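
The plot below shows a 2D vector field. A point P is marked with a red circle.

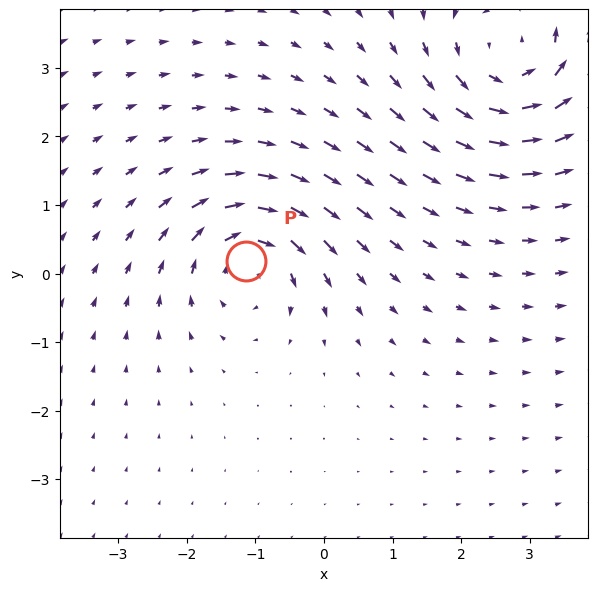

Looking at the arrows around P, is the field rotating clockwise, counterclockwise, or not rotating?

Near P at (-1.1, 0.2) the arrows circulate clockwise. The curl (z-component) there is about -5; negative curl means clockwise rotation.

clockwise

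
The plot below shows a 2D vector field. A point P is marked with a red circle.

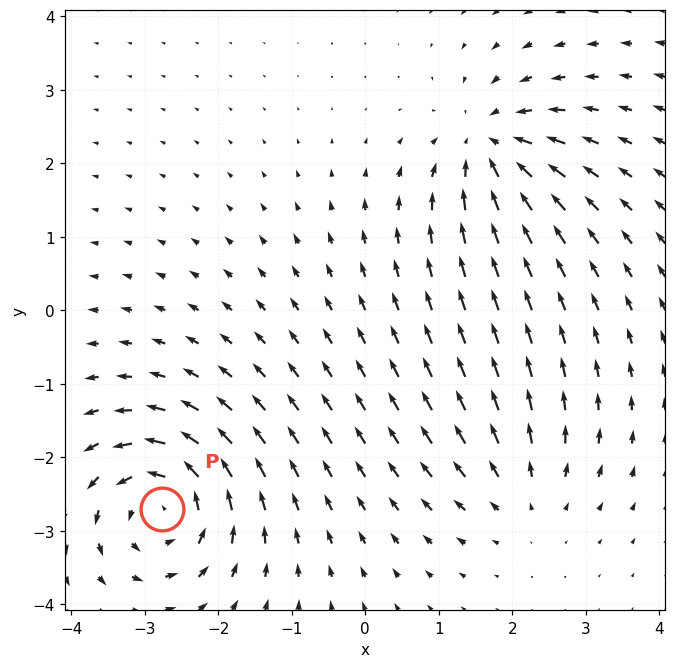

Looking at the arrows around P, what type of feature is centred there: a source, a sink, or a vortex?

At P (-2.8, -2.7) the arrows circulate counterclockwise. Divergence ≈0, curl about +6 — near-zero divergence with nonzero curl is a vortex.

vortex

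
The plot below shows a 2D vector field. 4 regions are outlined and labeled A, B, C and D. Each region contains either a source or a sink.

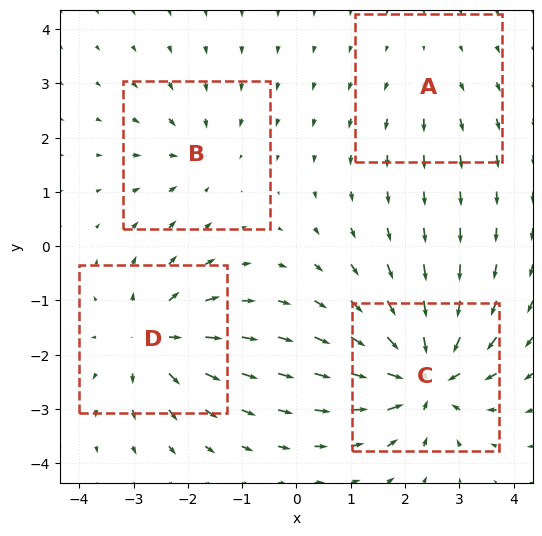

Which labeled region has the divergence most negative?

Divergence at each region's feature centre — A: about +2, B: about -4, C: about -8, D: about +6. Region C is most negative.

C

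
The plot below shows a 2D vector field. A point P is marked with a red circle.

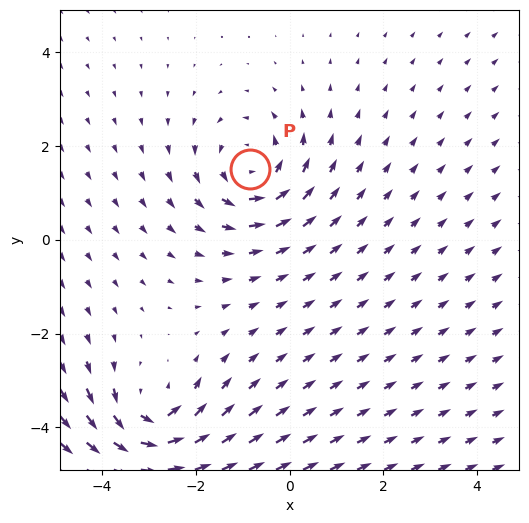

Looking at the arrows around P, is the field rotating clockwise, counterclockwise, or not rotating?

Near P at (-0.8, 1.5) the arrows circulate counterclockwise. The curl (z-component) there is about +3; positive curl means counterclockwise rotation.

counterclockwise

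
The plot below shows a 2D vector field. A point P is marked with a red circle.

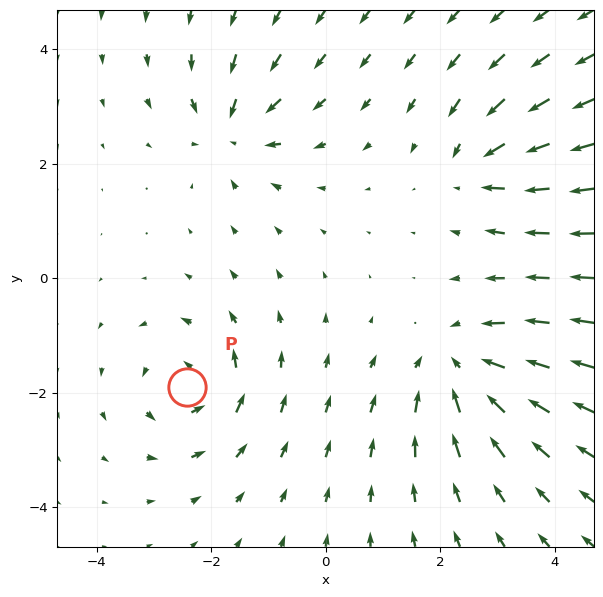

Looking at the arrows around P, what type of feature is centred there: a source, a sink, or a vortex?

vortex

At P (-2.4, -1.9) the arrows circulate counterclockwise. Divergence ≈0, curl about +5 — near-zero divergence with nonzero curl is a vortex.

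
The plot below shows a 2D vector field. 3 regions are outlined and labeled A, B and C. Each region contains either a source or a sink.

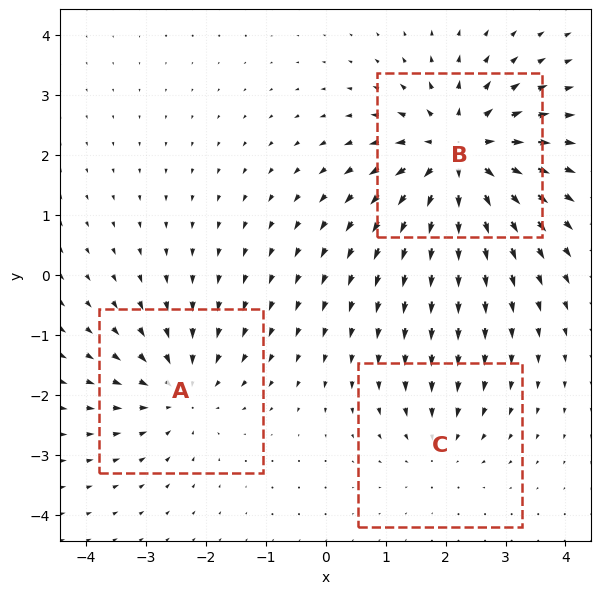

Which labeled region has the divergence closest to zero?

C

Divergence at each region's feature centre — A: about -3, B: about +5, C: about -2. Region C is closest to zero.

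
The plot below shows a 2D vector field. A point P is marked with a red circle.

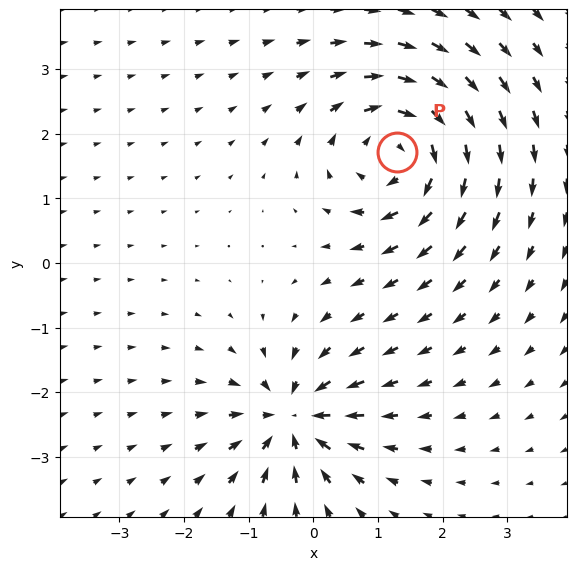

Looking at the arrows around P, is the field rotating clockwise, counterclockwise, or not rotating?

clockwise

Near P at (1.3, 1.7) the arrows circulate clockwise. The curl (z-component) there is about -5; negative curl means clockwise rotation.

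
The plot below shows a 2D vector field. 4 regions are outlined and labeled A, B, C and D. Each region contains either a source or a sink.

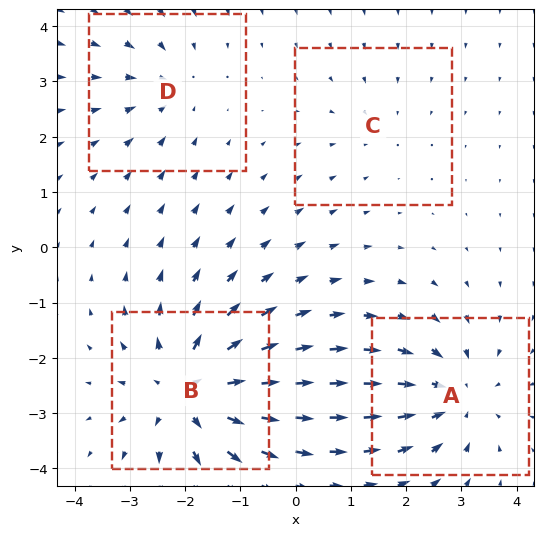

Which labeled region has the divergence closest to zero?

Divergence at each region's feature centre — A: about -5, B: about +7, C: about -2, D: about -3. Region C is closest to zero.

C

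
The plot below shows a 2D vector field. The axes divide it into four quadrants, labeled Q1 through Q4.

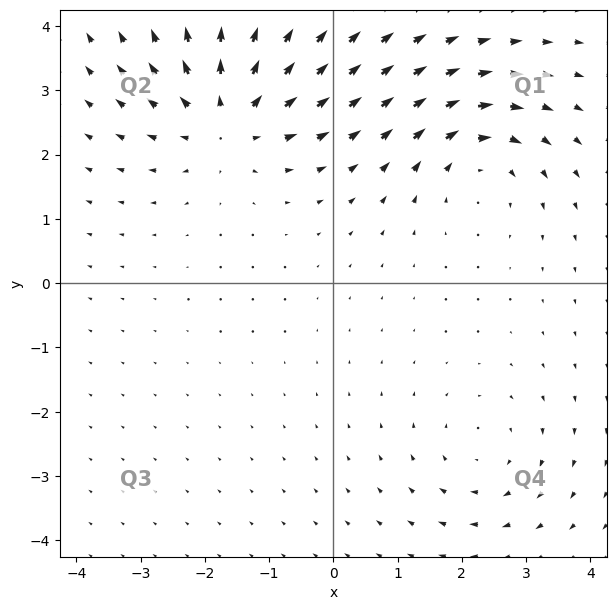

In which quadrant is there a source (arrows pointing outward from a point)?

Q2

The source sits at approximately (-1.6, 2.6), which lies in quadrant Q2. The divergence there is about +5, positive as expected for a source.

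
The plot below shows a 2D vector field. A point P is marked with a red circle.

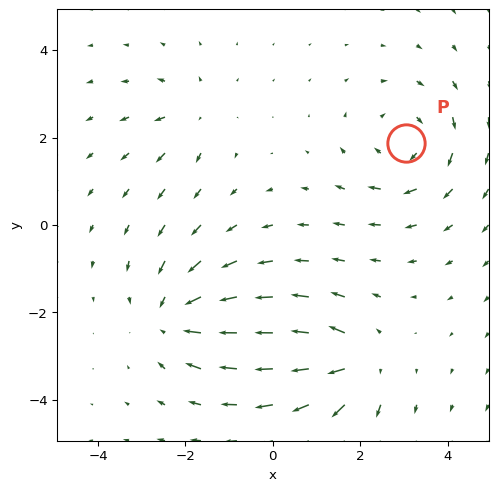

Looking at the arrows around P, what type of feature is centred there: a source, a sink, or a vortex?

At P (3.0, 1.9) the arrows circulate clockwise. Divergence ≈0, curl about -4 — near-zero divergence with nonzero curl is a vortex.

vortex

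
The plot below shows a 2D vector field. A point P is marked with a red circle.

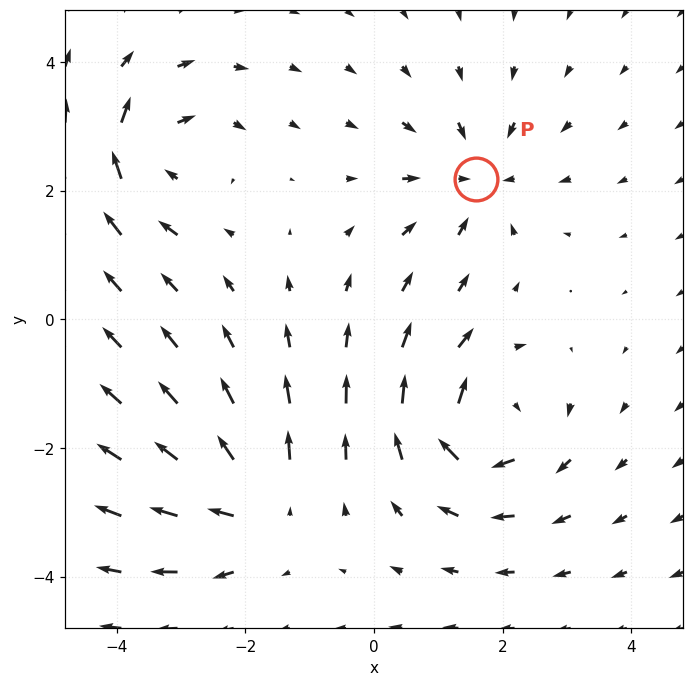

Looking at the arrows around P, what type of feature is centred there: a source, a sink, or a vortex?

sink

At P (1.6, 2.2) the arrows converge inward. Divergence about -4, curl ≈0 — negative divergence with near-zero curl is a sink.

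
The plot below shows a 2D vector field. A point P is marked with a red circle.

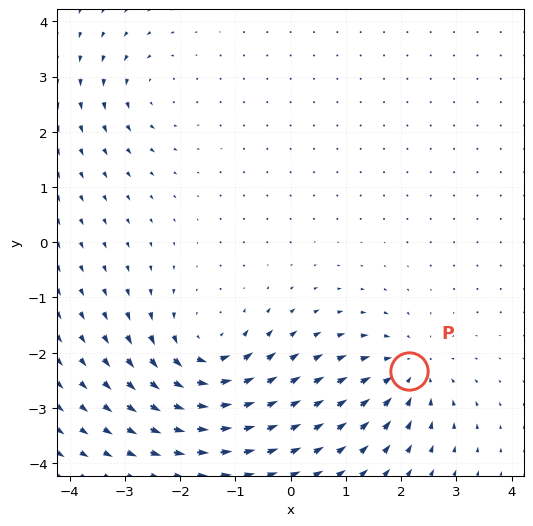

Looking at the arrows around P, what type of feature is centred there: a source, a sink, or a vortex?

sink

At P (2.1, -2.3) the arrows converge inward. Divergence about -4, curl ≈0 — negative divergence with near-zero curl is a sink.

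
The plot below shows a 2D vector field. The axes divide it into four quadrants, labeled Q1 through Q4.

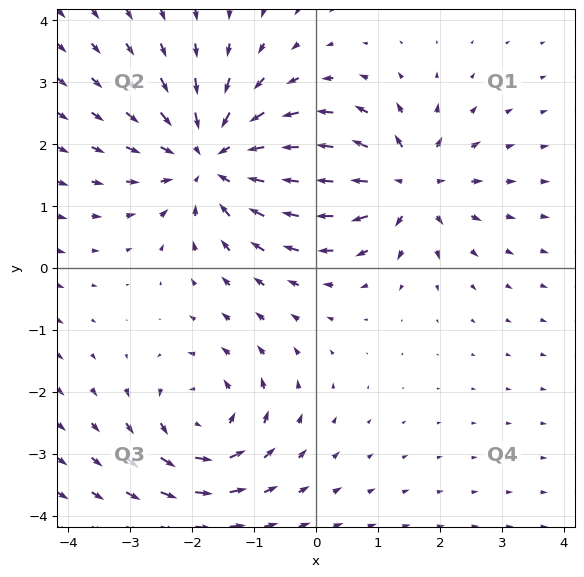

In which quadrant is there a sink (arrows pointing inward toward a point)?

Q2

The sink sits at approximately (-1.7, 1.7), which lies in quadrant Q2. The divergence there is about -5, negative as expected for a sink.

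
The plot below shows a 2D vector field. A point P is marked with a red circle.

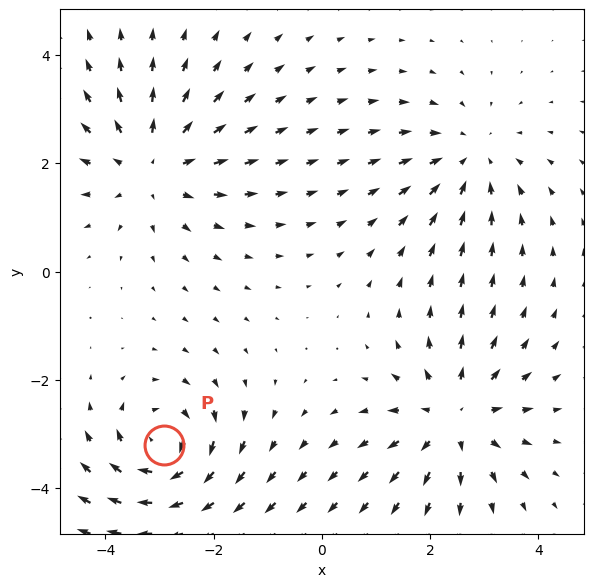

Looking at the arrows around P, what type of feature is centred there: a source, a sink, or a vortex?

At P (-2.9, -3.2) the arrows circulate clockwise. Divergence ≈0, curl about -6 — near-zero divergence with nonzero curl is a vortex.

vortex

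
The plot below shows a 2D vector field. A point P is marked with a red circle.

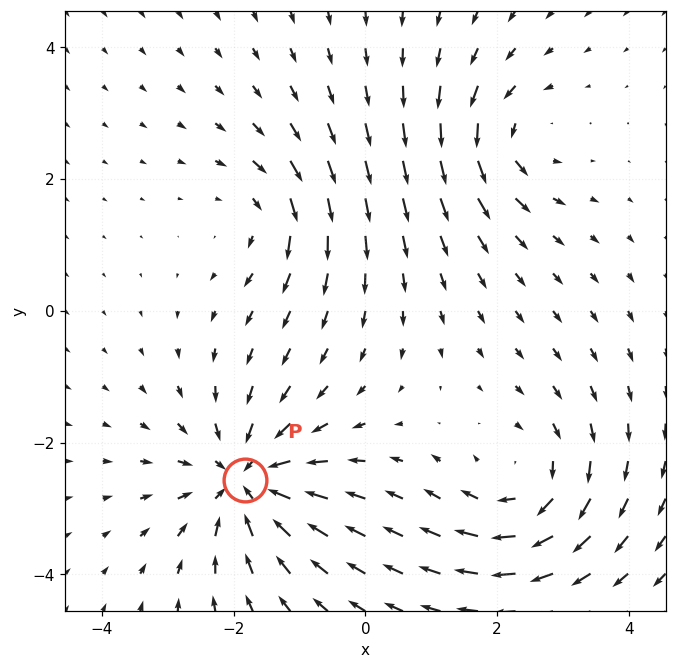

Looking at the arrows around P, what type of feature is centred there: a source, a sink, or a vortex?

sink

At P (-1.8, -2.6) the arrows converge inward. Divergence about -5, curl ≈0 — negative divergence with near-zero curl is a sink.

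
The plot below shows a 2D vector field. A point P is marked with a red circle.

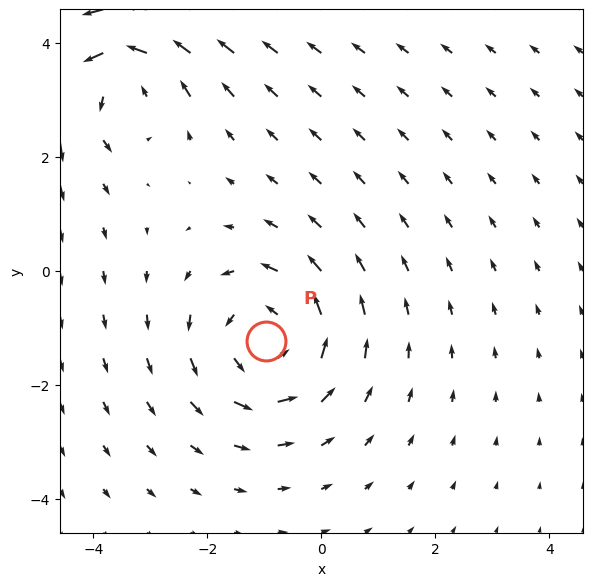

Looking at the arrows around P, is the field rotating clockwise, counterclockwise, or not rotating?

Near P at (-1.0, -1.2) the arrows circulate counterclockwise. The curl (z-component) there is about +4; positive curl means counterclockwise rotation.

counterclockwise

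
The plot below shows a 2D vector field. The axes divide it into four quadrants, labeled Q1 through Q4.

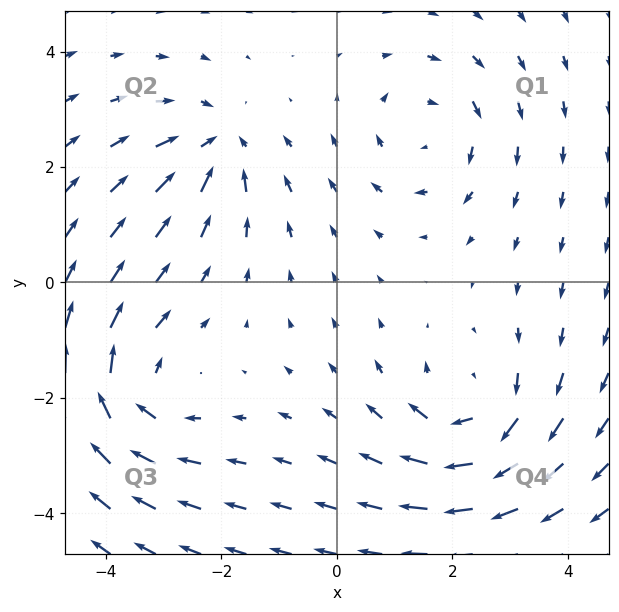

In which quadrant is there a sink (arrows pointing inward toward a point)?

Q2

The sink sits at approximately (-2.1, 2.4), which lies in quadrant Q2. The divergence there is about -4, negative as expected for a sink.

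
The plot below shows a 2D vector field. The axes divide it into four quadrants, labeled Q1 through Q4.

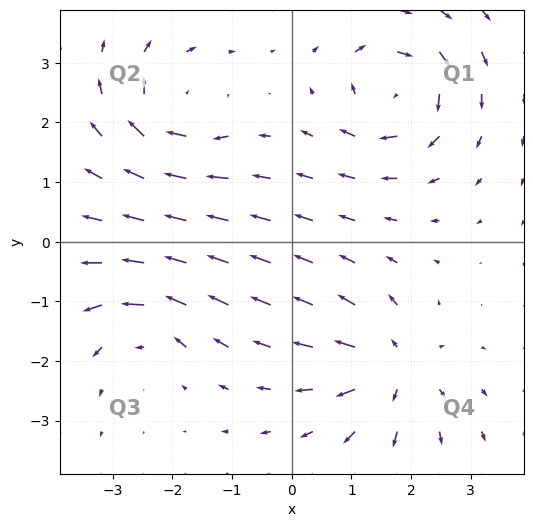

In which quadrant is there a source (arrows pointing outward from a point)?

Q4

The source sits at approximately (1.7, -2.1), which lies in quadrant Q4. The divergence there is about +6, positive as expected for a source.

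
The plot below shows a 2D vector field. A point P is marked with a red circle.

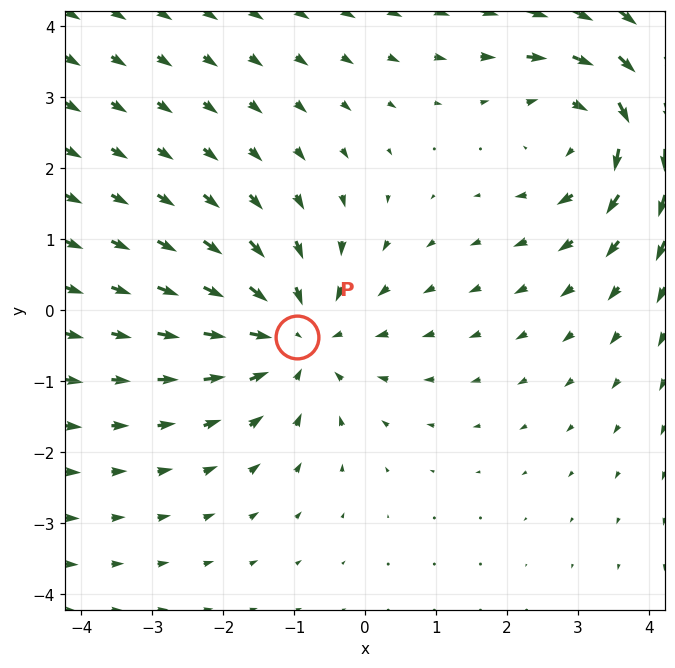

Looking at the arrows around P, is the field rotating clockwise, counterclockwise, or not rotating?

Near P at (-1.0, -0.4) the arrows show no circulation. The curl there is ≈0.

not rotating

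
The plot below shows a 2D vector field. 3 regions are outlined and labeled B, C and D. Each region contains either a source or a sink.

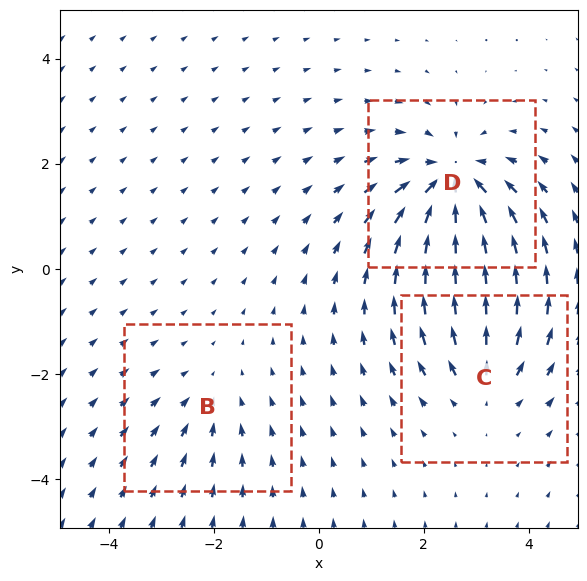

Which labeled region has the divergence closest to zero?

Divergence at each region's feature centre — B: about -2, C: about +3, D: about -5. Region B is closest to zero.

B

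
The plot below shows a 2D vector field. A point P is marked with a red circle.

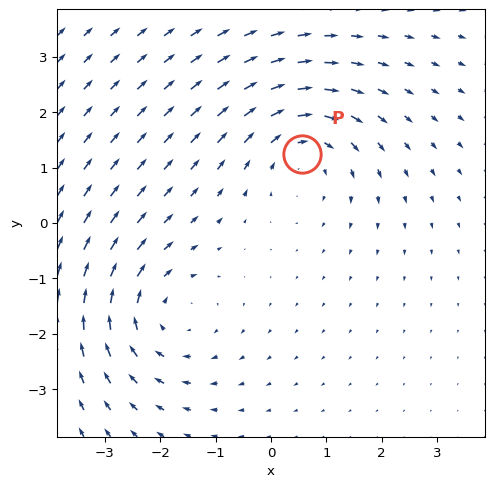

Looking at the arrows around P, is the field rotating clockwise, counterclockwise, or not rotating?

Near P at (0.6, 1.3) the arrows circulate clockwise. The curl (z-component) there is about -3; negative curl means clockwise rotation.

clockwise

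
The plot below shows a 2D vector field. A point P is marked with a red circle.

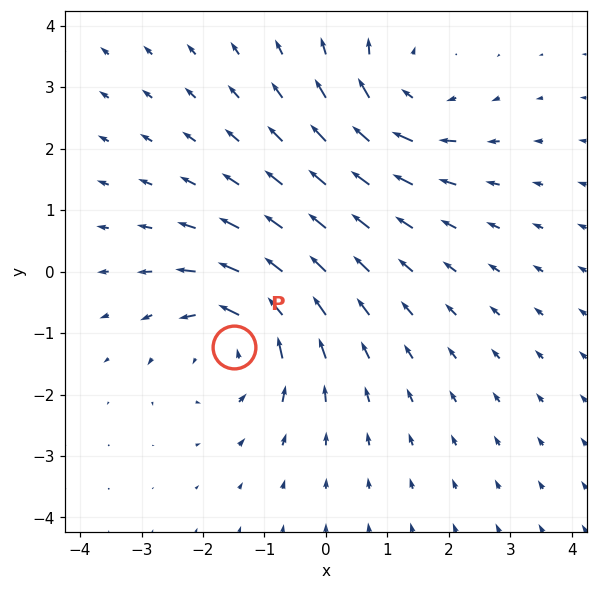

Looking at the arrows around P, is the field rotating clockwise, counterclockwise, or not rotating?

counterclockwise

Near P at (-1.5, -1.2) the arrows circulate counterclockwise. The curl (z-component) there is about +5; positive curl means counterclockwise rotation.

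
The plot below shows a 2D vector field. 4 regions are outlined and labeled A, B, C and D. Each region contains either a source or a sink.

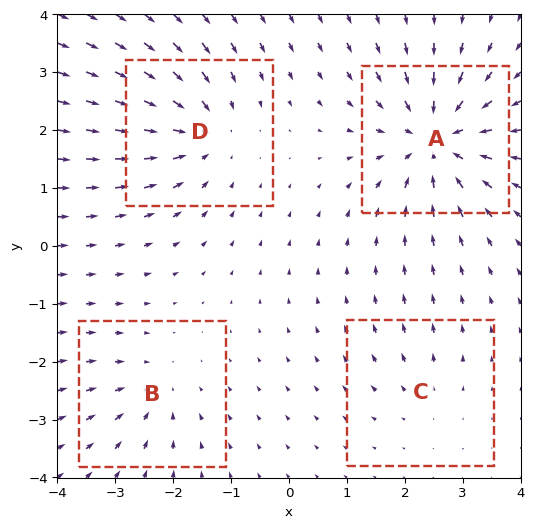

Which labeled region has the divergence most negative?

Divergence at each region's feature centre — A: about -7, B: about -3, C: about +2, D: about -5. Region A is most negative.

A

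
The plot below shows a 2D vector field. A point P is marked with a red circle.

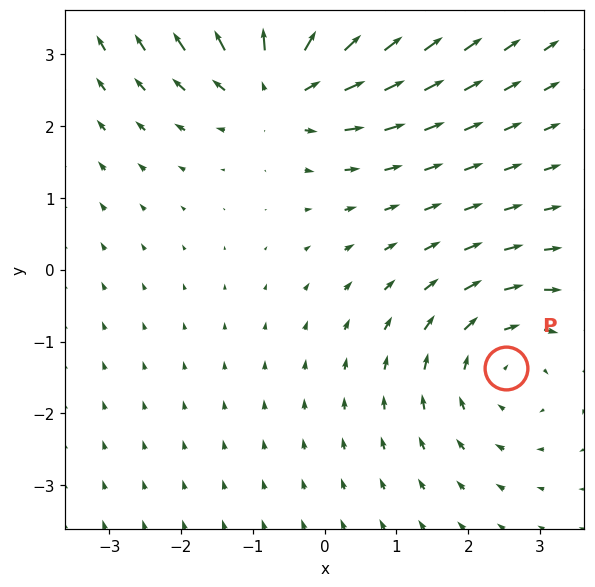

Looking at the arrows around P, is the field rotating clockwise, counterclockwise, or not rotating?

clockwise

Near P at (2.5, -1.4) the arrows circulate clockwise. The curl (z-component) there is about -3; negative curl means clockwise rotation.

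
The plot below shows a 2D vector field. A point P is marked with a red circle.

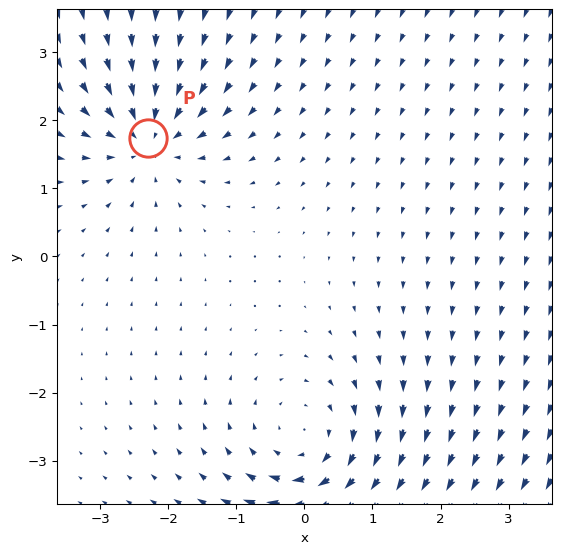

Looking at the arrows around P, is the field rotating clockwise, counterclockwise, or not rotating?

Near P at (-2.3, 1.7) the arrows show no circulation. The curl there is ≈0.

not rotating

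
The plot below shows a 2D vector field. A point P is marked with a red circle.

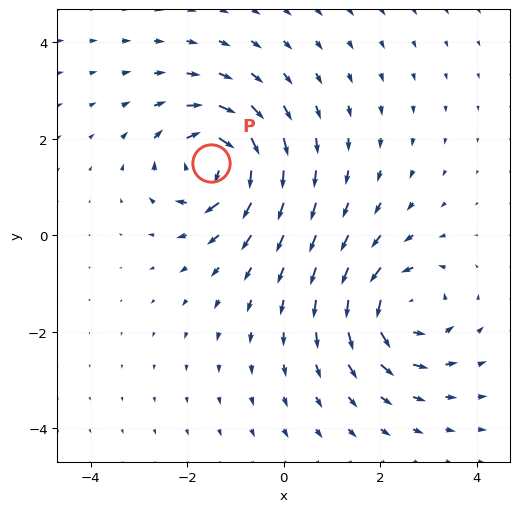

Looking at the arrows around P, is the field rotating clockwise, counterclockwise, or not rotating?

clockwise

Near P at (-1.5, 1.5) the arrows circulate clockwise. The curl (z-component) there is about -5; negative curl means clockwise rotation.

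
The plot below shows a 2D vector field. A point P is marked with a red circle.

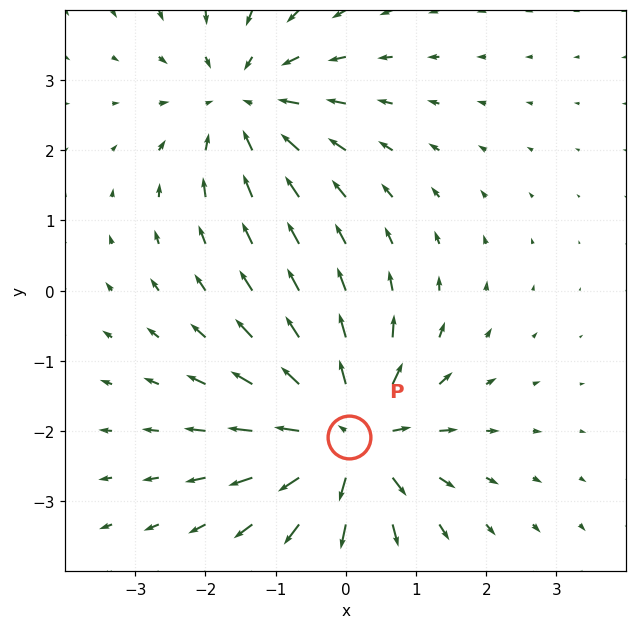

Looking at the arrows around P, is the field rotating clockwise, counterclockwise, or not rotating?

not rotating

Near P at (0.1, -2.1) the arrows show no circulation. The curl there is ≈0.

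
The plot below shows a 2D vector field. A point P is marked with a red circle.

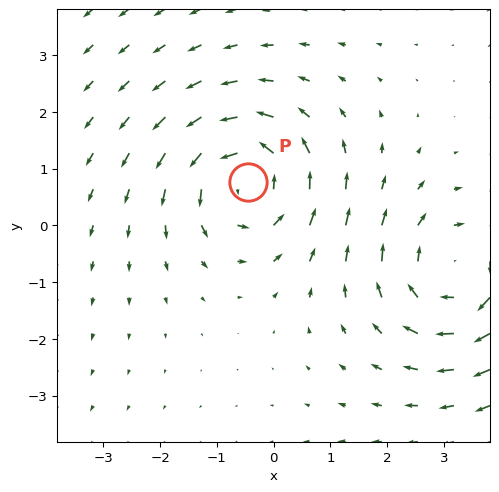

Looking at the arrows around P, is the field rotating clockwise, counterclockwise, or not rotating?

counterclockwise

Near P at (-0.5, 0.8) the arrows circulate counterclockwise. The curl (z-component) there is about +4; positive curl means counterclockwise rotation.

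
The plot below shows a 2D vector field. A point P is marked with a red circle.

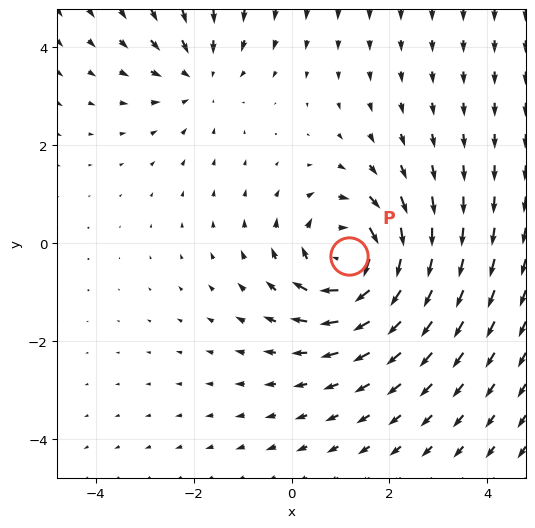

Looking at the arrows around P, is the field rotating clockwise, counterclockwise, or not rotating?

Near P at (1.2, -0.3) the arrows circulate clockwise. The curl (z-component) there is about -5; negative curl means clockwise rotation.

clockwise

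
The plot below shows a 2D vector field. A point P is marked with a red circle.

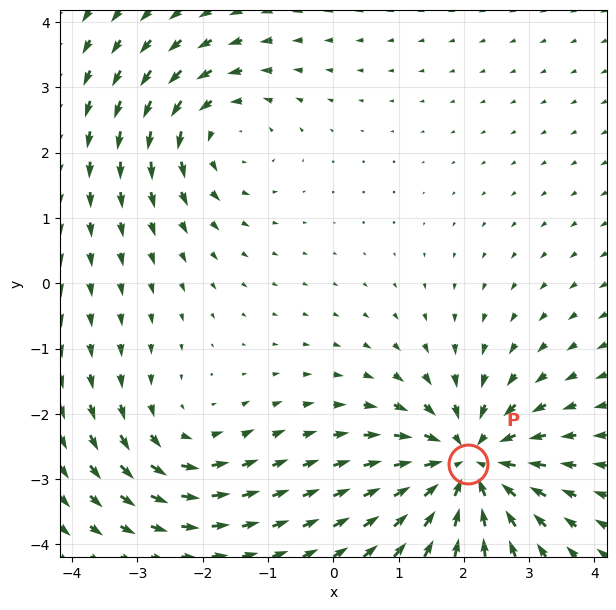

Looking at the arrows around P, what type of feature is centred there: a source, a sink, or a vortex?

sink

At P (2.1, -2.8) the arrows converge inward. Divergence about -5, curl ≈0 — negative divergence with near-zero curl is a sink.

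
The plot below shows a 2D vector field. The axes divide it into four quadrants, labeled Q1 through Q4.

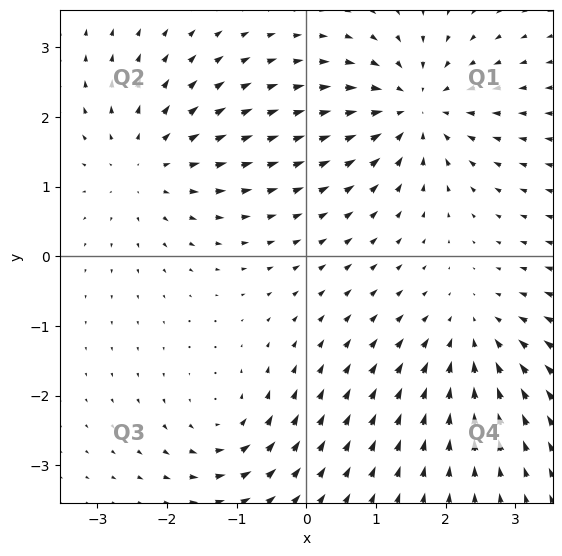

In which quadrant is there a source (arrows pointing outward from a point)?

Q2

The source sits at approximately (-2.3, 1.3), which lies in quadrant Q2. The divergence there is about +4, positive as expected for a source.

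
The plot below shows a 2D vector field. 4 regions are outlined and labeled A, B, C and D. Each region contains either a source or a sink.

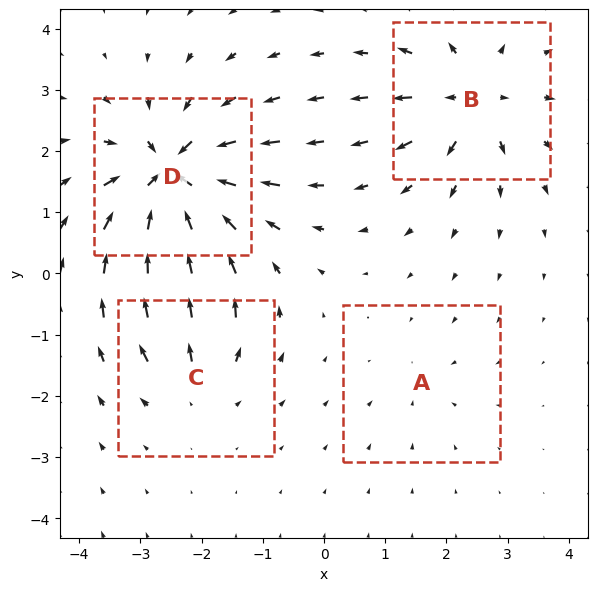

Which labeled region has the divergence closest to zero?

Divergence at each region's feature centre — A: about -2, B: about +6, C: about +4, D: about -9. Region A is closest to zero.

A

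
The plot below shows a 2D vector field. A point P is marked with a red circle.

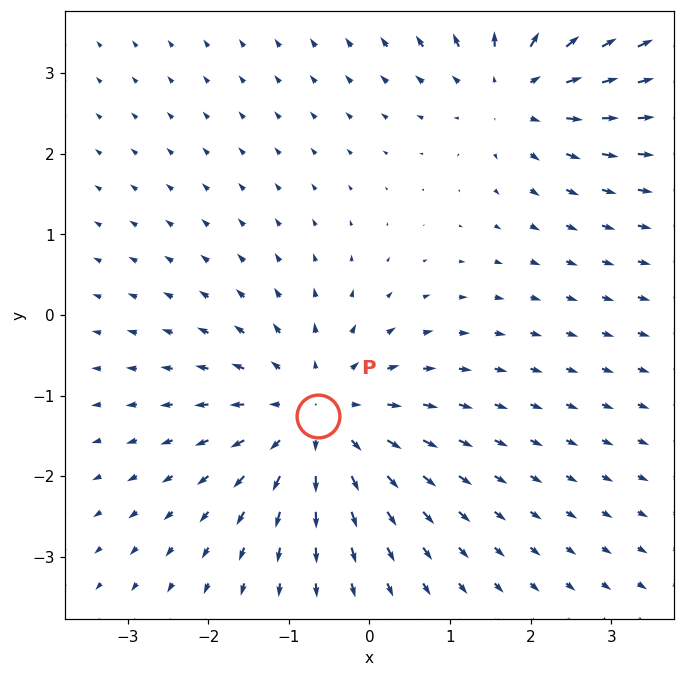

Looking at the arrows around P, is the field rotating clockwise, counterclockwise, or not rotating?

Near P at (-0.6, -1.3) the arrows show no circulation. The curl there is ≈0.

not rotating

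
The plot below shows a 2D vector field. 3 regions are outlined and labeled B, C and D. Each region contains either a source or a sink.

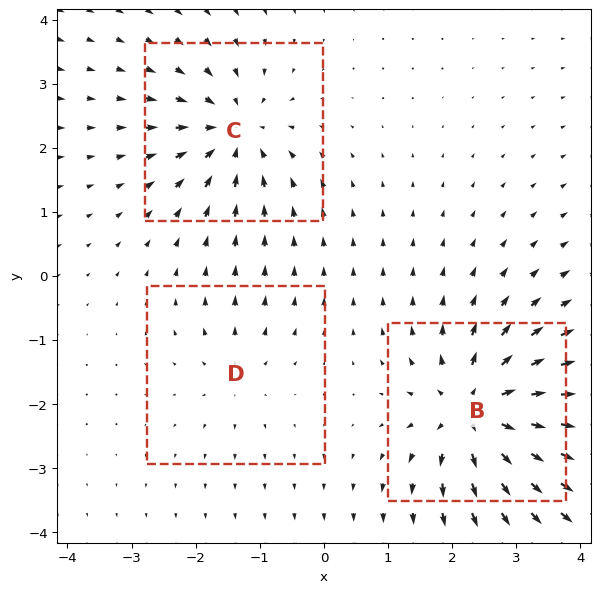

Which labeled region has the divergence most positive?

Divergence at each region's feature centre — B: about +6, C: about -4, D: about +2. Region B is most positive.

B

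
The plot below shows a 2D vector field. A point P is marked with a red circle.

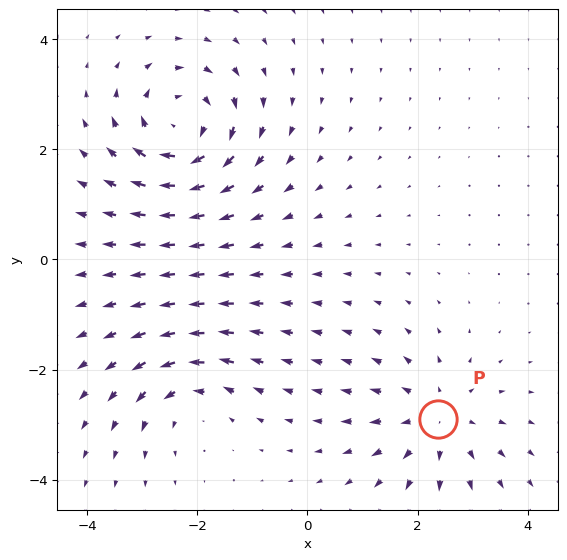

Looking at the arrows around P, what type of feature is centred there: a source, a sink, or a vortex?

source

At P (2.4, -2.9) the arrows spread outward. Divergence about +4, curl ≈0 — positive divergence with near-zero curl is a source.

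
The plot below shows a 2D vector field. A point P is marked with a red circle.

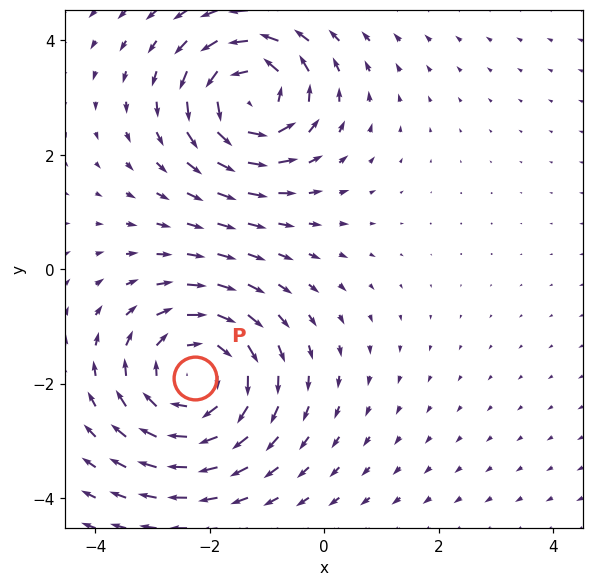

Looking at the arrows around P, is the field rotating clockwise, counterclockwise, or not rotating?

Near P at (-2.3, -1.9) the arrows circulate clockwise. The curl (z-component) there is about -3; negative curl means clockwise rotation.

clockwise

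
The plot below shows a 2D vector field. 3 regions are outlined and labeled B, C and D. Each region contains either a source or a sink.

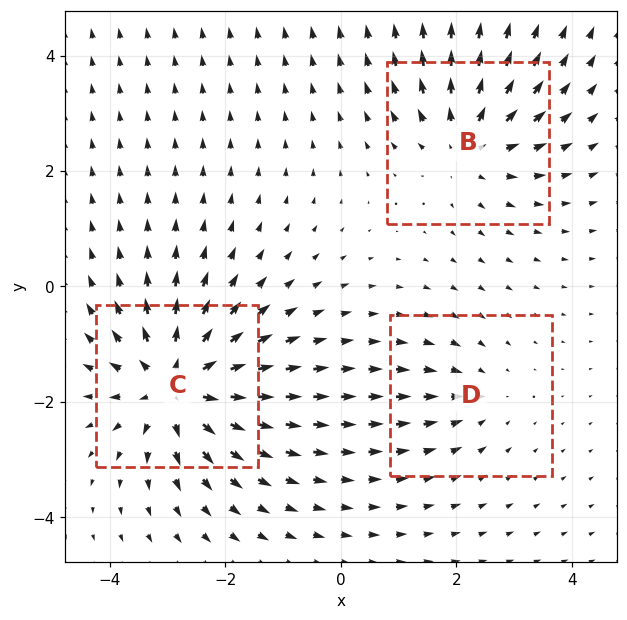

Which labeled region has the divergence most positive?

Divergence at each region's feature centre — B: about +4, C: about +6, D: about -2. Region C is most positive.

C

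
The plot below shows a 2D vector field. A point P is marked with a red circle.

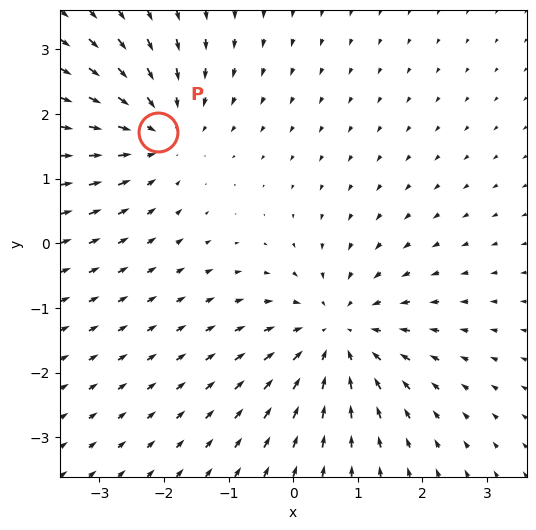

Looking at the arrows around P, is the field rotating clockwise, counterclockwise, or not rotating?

Near P at (-2.1, 1.7) the arrows show no circulation. The curl there is ≈0.

not rotating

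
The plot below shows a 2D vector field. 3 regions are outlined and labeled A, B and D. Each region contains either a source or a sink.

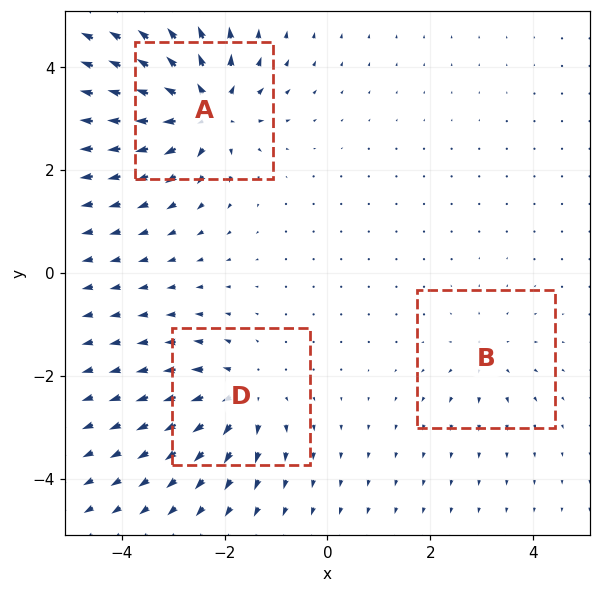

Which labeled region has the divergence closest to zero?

Divergence at each region's feature centre — A: about +6, B: about +2, D: about +4. Region B is closest to zero.

B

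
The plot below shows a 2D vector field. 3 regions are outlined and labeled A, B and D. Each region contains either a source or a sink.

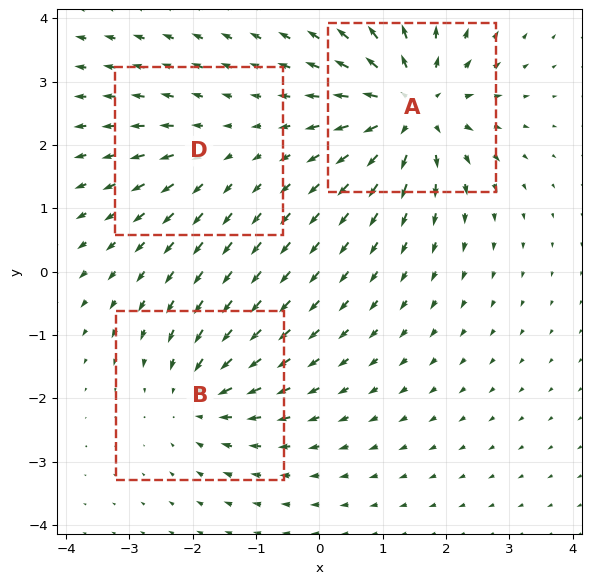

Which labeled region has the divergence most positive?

A

Divergence at each region's feature centre — A: about +6, B: about -4, D: about +2. Region A is most positive.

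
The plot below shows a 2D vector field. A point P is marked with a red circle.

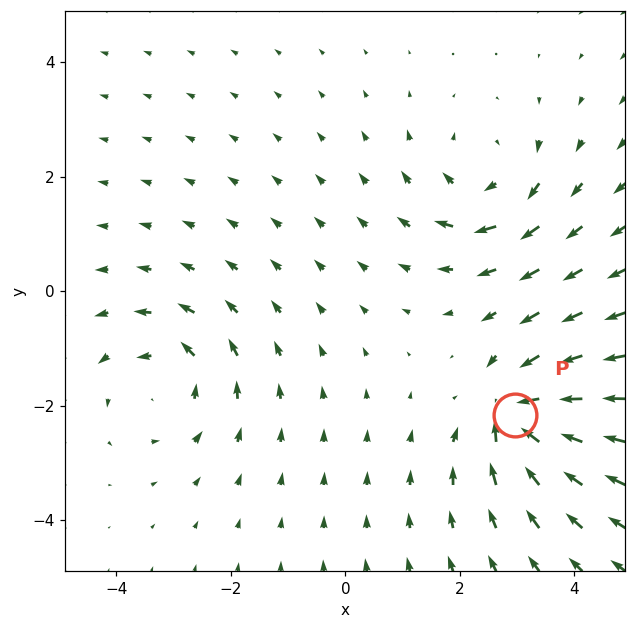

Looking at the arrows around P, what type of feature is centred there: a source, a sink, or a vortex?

sink

At P (3.0, -2.2) the arrows converge inward. Divergence about -7, curl ≈0 — negative divergence with near-zero curl is a sink.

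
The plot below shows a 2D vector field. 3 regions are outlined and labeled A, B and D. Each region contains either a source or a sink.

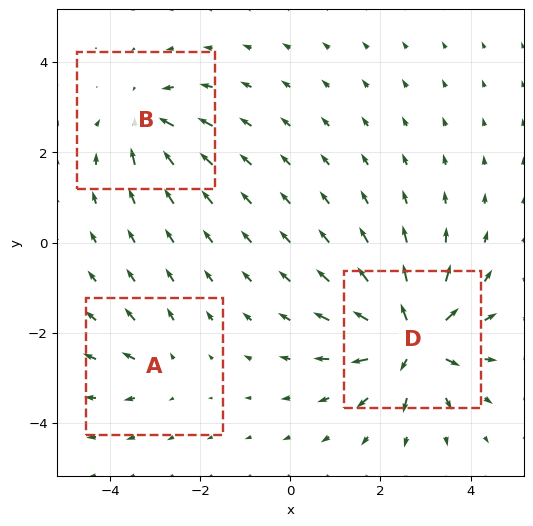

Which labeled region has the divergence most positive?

D

Divergence at each region's feature centre — A: about +2, B: about -4, D: about +7. Region D is most positive.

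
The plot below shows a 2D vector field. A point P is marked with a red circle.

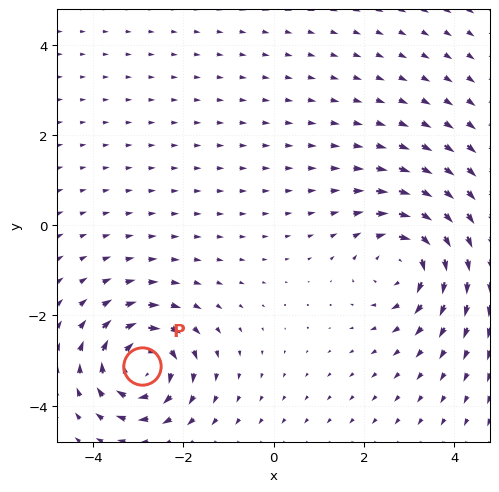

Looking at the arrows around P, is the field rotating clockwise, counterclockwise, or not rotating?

Near P at (-2.9, -3.1) the arrows circulate clockwise. The curl (z-component) there is about -6; negative curl means clockwise rotation.

clockwise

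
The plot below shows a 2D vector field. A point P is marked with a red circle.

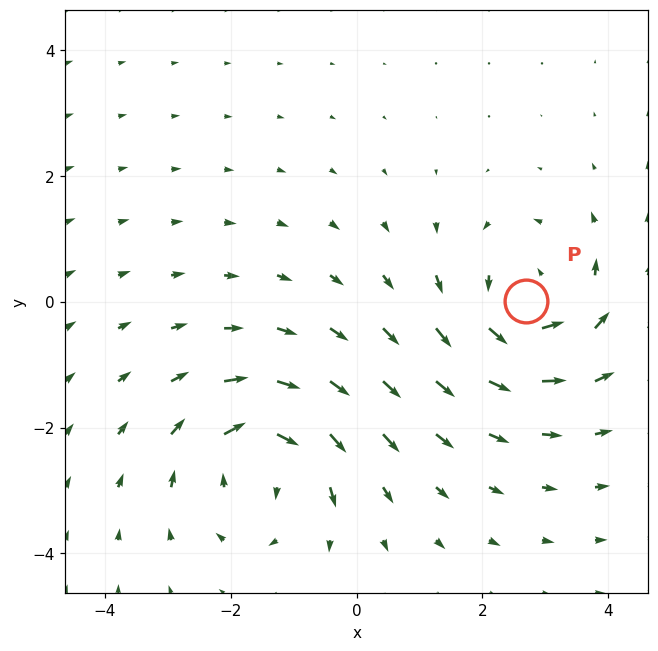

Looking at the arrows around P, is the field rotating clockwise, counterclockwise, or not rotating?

counterclockwise

Near P at (2.7, 0.0) the arrows circulate counterclockwise. The curl (z-component) there is about +3; positive curl means counterclockwise rotation.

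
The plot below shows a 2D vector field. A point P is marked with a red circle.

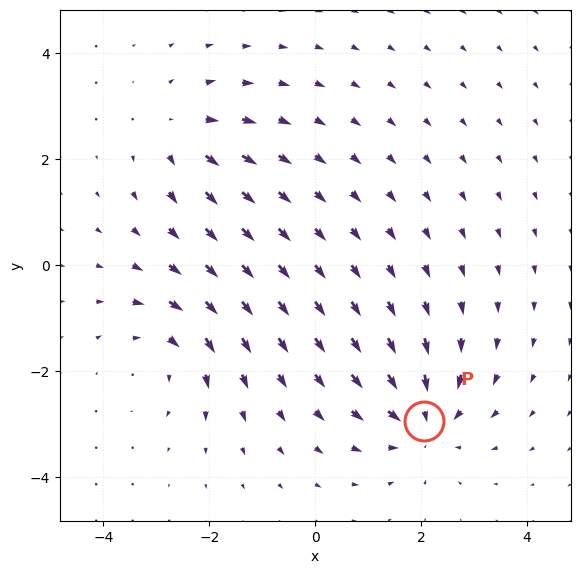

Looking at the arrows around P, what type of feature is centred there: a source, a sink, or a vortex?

sink

At P (2.1, -2.9) the arrows converge inward. Divergence about -5, curl ≈0 — negative divergence with near-zero curl is a sink.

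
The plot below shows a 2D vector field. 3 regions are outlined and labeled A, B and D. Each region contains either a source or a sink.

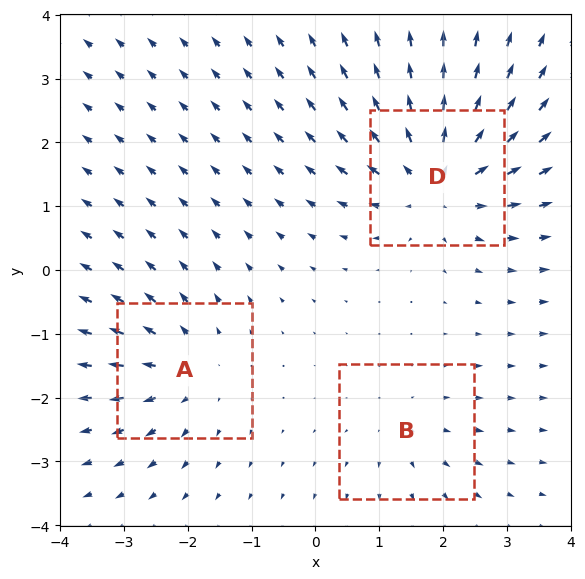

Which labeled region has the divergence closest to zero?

B

Divergence at each region's feature centre — A: about +3, B: about +2, D: about +5. Region B is closest to zero.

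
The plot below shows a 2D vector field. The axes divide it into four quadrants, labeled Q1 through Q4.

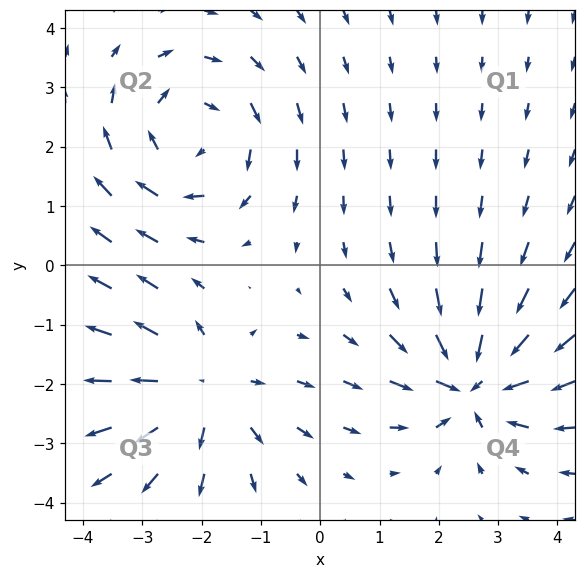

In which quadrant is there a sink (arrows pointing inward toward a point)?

The sink sits at approximately (2.6, -2.0), which lies in quadrant Q4. The divergence there is about -6, negative as expected for a sink.

Q4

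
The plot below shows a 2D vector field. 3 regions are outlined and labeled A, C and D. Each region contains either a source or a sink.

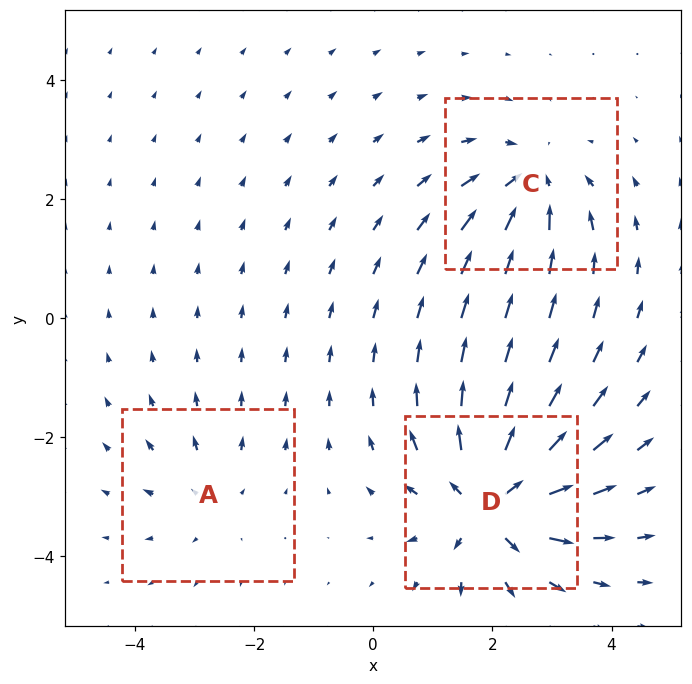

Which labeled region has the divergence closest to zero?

A

Divergence at each region's feature centre — A: about +2, C: about -4, D: about +6. Region A is closest to zero.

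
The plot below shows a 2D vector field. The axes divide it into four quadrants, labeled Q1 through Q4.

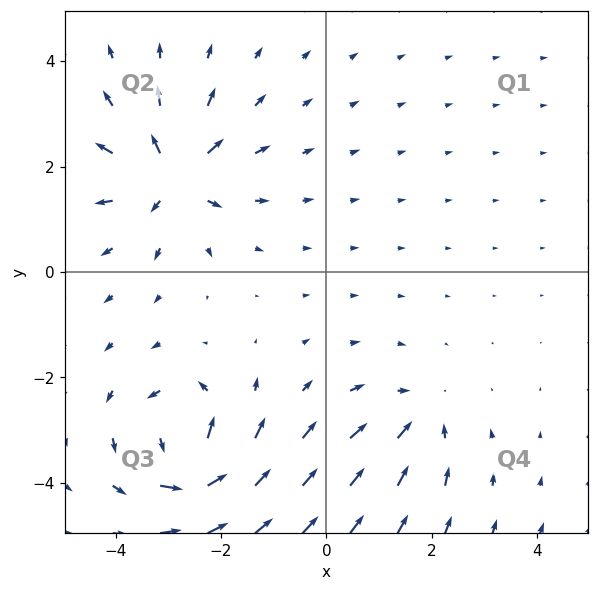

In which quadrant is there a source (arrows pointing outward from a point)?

Q2

The source sits at approximately (-2.9, 1.8), which lies in quadrant Q2. The divergence there is about +6, positive as expected for a source.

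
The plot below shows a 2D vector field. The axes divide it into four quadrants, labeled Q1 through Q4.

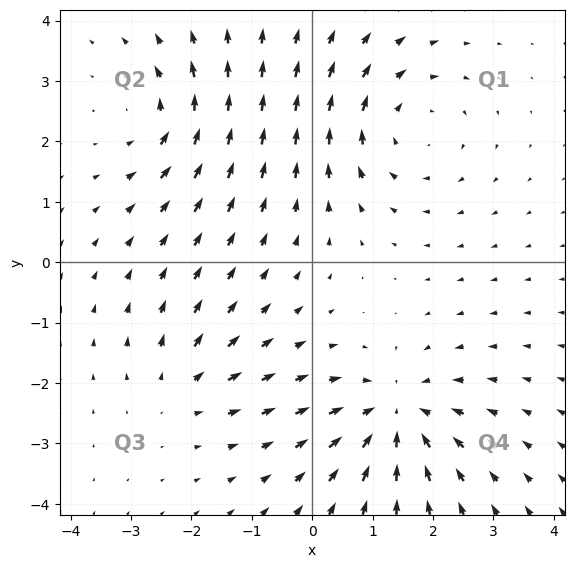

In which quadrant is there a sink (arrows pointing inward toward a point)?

Q4

The sink sits at approximately (1.4, -2.5), which lies in quadrant Q4. The divergence there is about -5, negative as expected for a sink.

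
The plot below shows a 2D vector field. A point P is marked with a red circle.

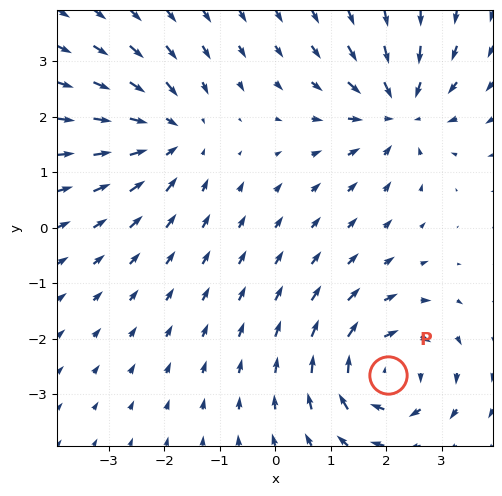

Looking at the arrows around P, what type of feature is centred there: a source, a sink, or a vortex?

At P (2.0, -2.7) the arrows circulate clockwise. Divergence ≈0, curl about -5 — near-zero divergence with nonzero curl is a vortex.

vortex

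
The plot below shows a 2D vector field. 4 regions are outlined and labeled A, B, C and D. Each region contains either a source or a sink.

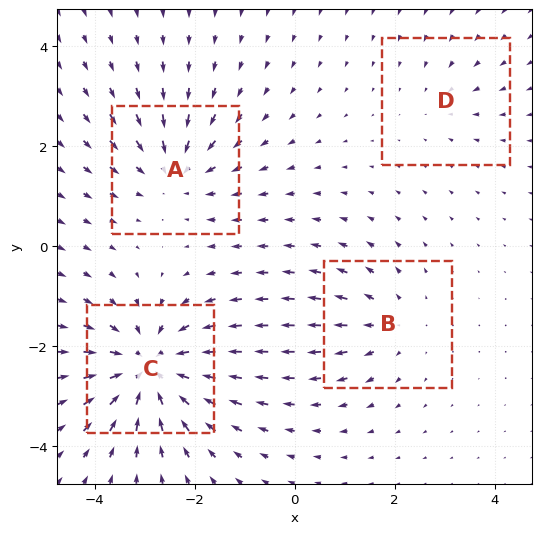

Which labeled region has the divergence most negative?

C

Divergence at each region's feature centre — A: about -4, B: about +3, C: about -7, D: about -2. Region C is most negative.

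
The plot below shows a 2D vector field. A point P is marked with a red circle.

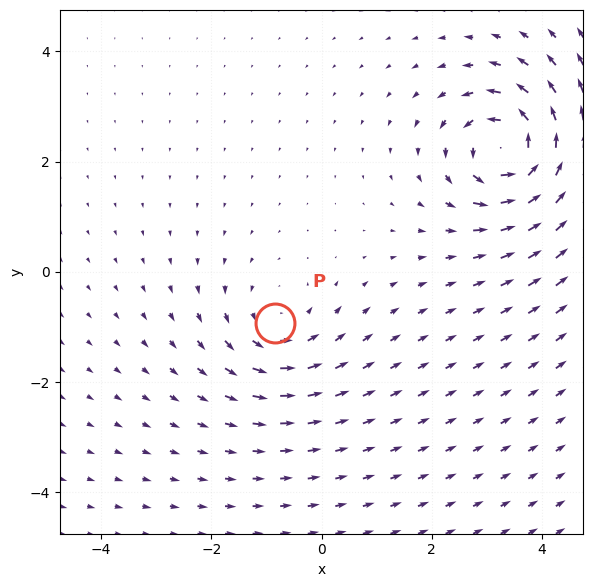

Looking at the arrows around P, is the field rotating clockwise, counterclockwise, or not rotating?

counterclockwise

Near P at (-0.8, -0.9) the arrows circulate counterclockwise. The curl (z-component) there is about +3; positive curl means counterclockwise rotation.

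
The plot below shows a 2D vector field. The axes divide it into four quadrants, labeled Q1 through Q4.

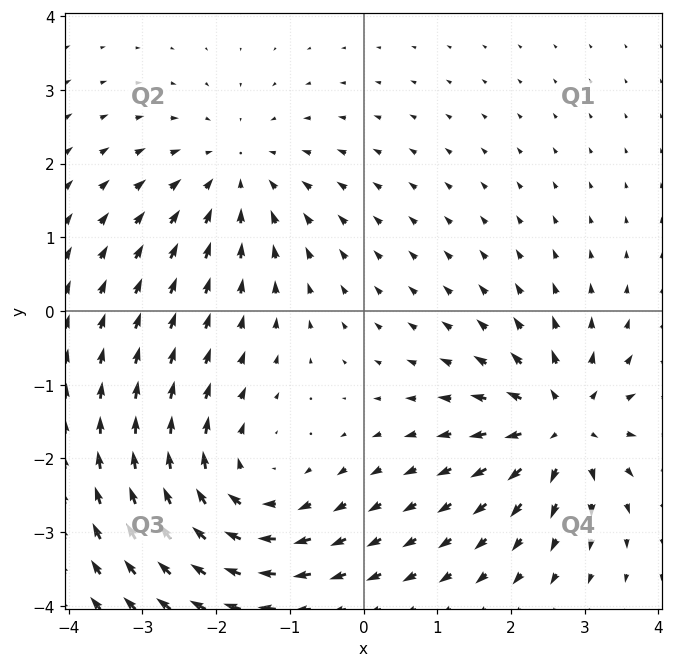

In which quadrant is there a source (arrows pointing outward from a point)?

The source sits at approximately (2.7, -1.5), which lies in quadrant Q4. The divergence there is about +4, positive as expected for a source.

Q4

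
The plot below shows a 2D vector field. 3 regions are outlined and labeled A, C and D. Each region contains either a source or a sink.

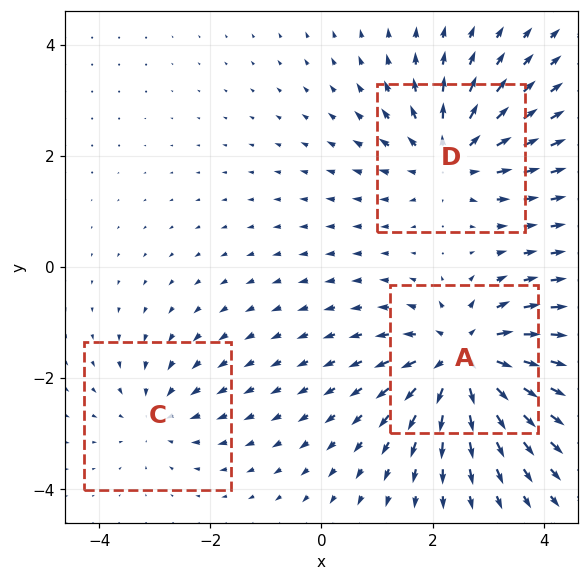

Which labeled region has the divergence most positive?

A

Divergence at each region's feature centre — A: about +5, C: about -2, D: about +4. Region A is most positive.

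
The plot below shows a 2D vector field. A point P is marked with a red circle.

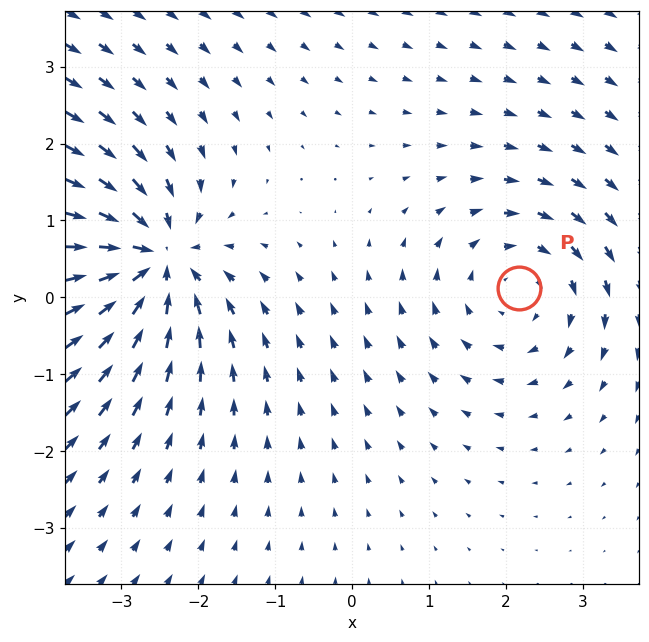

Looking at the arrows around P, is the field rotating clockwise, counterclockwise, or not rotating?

clockwise

Near P at (2.2, 0.1) the arrows circulate clockwise. The curl (z-component) there is about -2; negative curl means clockwise rotation.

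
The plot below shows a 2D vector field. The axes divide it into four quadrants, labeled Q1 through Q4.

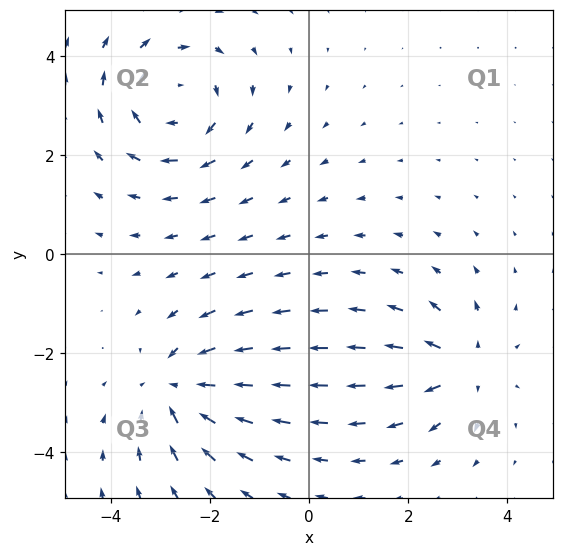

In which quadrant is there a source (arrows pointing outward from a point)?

Q4

The source sits at approximately (3.1, -2.3), which lies in quadrant Q4. The divergence there is about +4, positive as expected for a source.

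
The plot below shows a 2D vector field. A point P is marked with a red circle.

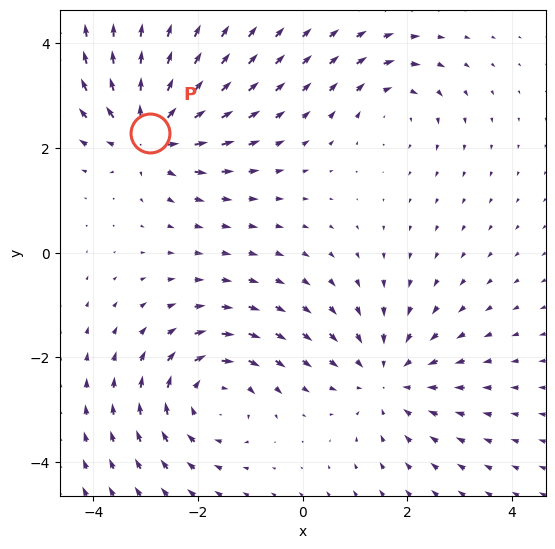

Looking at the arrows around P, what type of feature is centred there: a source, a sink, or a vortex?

At P (-2.9, 2.3) the arrows spread outward. Divergence about +6, curl ≈0 — positive divergence with near-zero curl is a source.

source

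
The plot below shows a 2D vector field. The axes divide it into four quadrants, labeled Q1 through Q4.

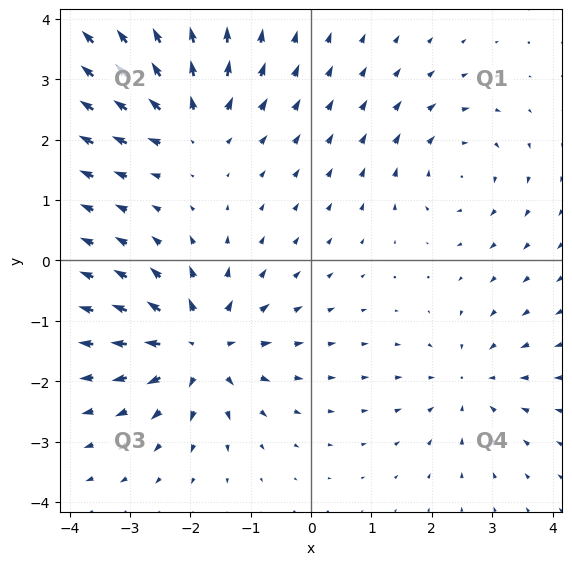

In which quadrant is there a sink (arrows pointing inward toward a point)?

The sink sits at approximately (2.6, -2.0), which lies in quadrant Q4. The divergence there is about -3, negative as expected for a sink.

Q4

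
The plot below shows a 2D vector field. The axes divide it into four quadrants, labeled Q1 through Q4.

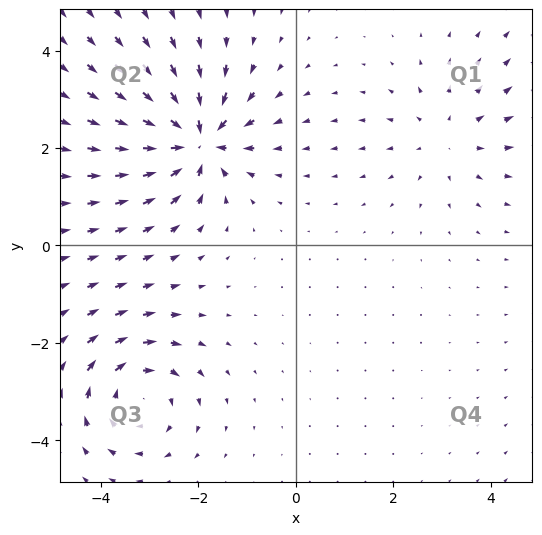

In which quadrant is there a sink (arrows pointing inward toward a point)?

The sink sits at approximately (-2.0, 2.2), which lies in quadrant Q2. The divergence there is about -5, negative as expected for a sink.

Q2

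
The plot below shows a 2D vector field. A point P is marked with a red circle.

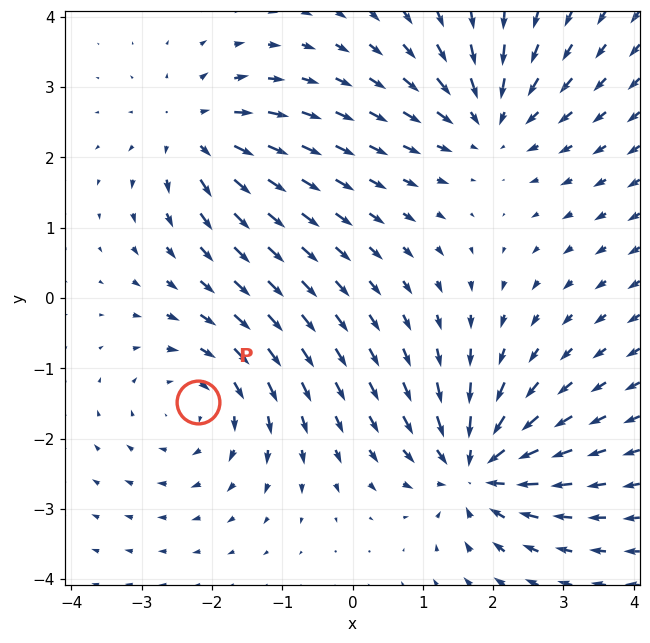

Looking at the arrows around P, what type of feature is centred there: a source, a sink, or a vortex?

vortex

At P (-2.2, -1.5) the arrows circulate clockwise. Divergence ≈0, curl about -3 — near-zero divergence with nonzero curl is a vortex.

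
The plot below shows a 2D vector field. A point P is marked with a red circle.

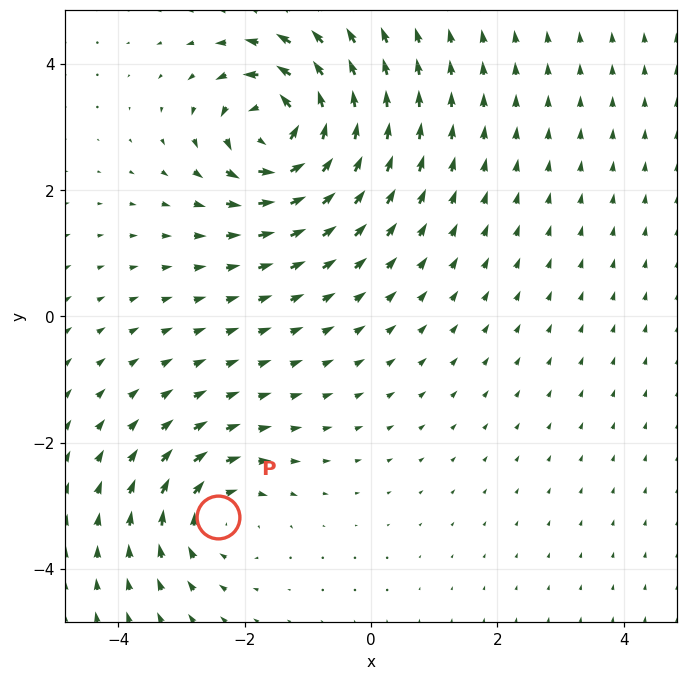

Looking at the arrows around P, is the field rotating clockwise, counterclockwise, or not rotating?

Near P at (-2.4, -3.2) the arrows circulate clockwise. The curl (z-component) there is about -3; negative curl means clockwise rotation.

clockwise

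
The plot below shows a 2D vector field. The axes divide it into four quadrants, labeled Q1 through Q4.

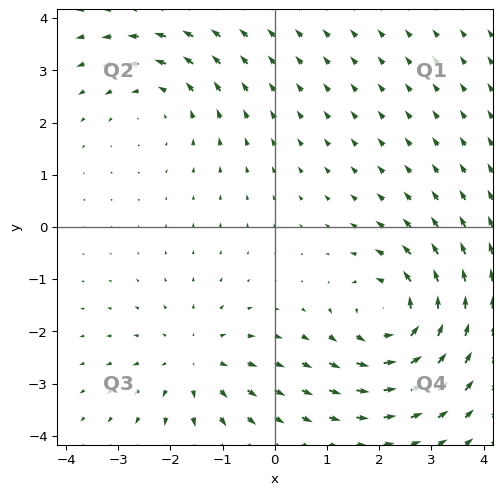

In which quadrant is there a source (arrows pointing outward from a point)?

Q3

The source sits at approximately (-1.5, -2.6), which lies in quadrant Q3. The divergence there is about +3, positive as expected for a source.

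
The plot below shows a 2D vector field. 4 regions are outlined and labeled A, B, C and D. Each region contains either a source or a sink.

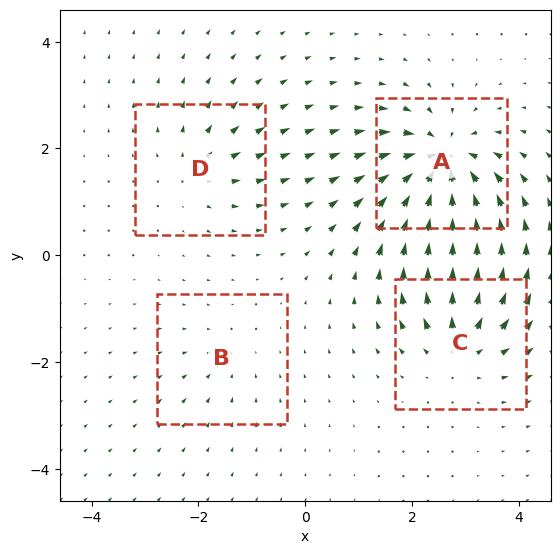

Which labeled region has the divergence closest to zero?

Divergence at each region's feature centre — A: about -9, B: about -2, C: about +6, D: about +4. Region B is closest to zero.

B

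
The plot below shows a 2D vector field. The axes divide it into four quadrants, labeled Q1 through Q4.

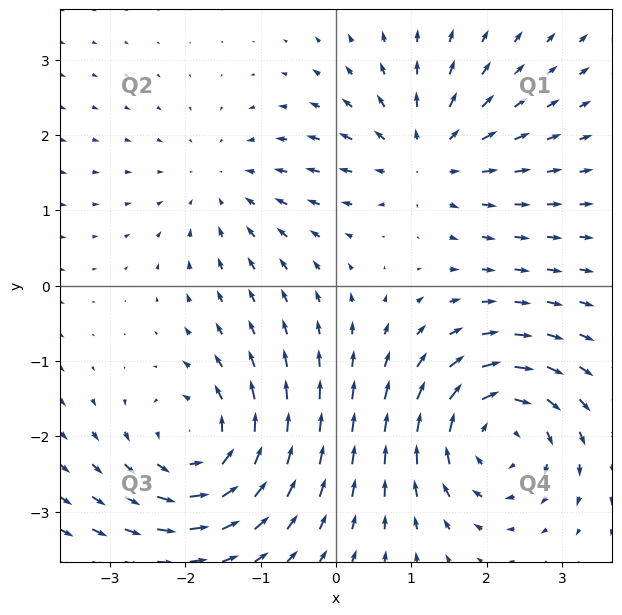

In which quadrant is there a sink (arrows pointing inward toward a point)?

Q2

The sink sits at approximately (-1.5, 1.3), which lies in quadrant Q2. The divergence there is about -2, negative as expected for a sink.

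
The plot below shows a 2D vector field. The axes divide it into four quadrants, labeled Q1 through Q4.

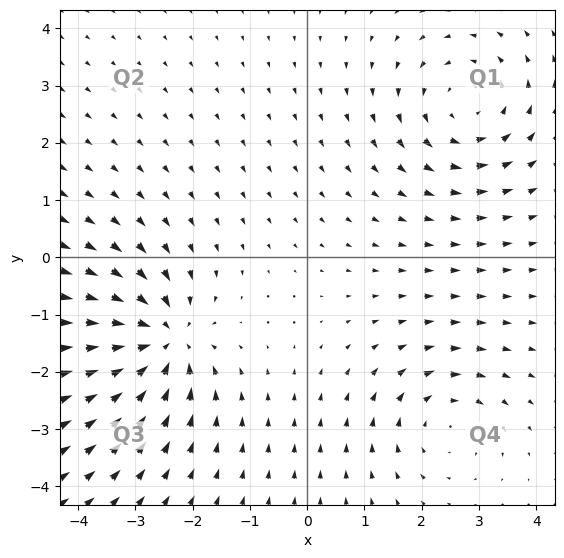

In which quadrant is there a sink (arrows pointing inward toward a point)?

Q3

The sink sits at approximately (-2.5, -1.5), which lies in quadrant Q3. The divergence there is about -6, negative as expected for a sink.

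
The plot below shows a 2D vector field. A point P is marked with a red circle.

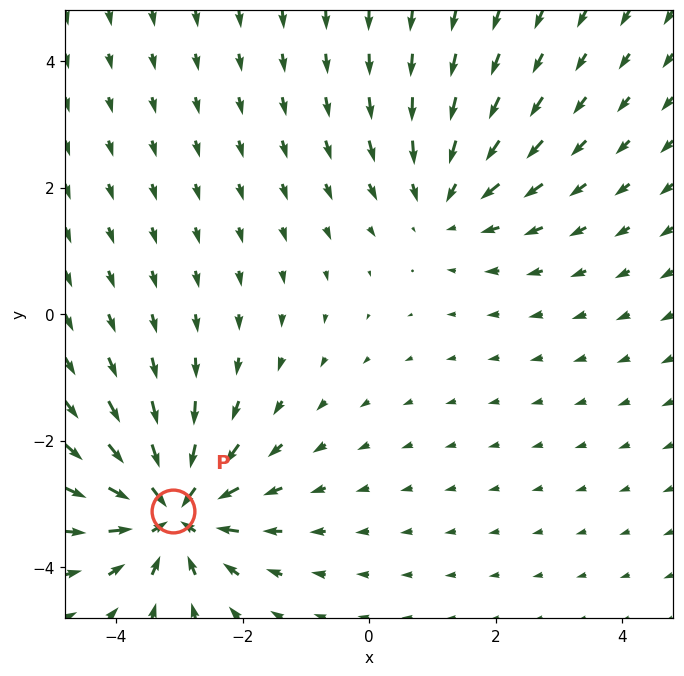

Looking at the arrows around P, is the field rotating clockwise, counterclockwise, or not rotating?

Near P at (-3.1, -3.1) the arrows show no circulation. The curl there is ≈0.

not rotating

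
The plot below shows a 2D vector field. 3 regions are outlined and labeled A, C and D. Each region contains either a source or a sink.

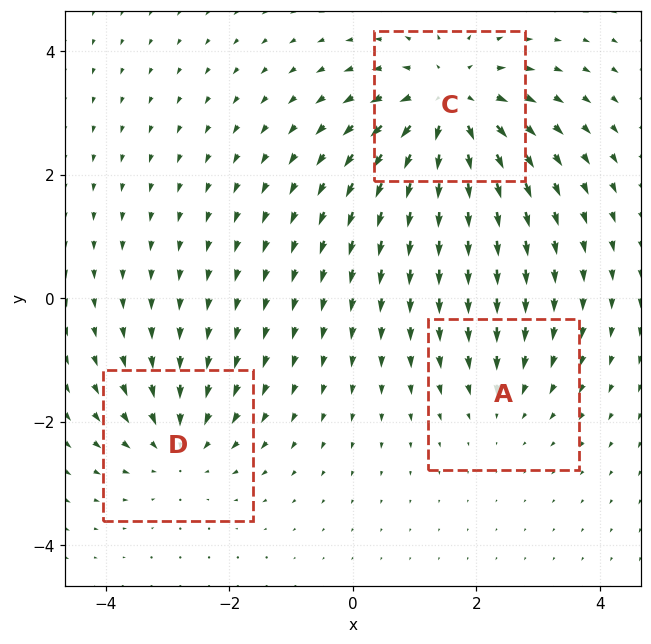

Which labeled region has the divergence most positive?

C

Divergence at each region's feature centre — A: about -2, C: about +5, D: about -3. Region C is most positive.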